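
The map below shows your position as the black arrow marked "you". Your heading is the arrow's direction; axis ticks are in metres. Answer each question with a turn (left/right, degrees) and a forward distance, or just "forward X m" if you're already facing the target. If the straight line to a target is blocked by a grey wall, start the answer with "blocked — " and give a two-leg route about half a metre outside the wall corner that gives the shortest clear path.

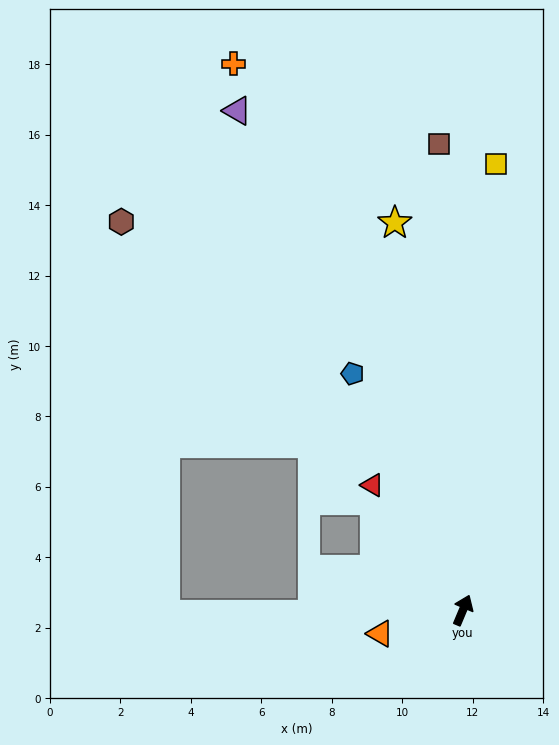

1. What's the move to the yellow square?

turn left 19°, forward 12.7 m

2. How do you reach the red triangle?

turn left 59°, forward 4.4 m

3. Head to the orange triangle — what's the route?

turn left 129°, forward 2.4 m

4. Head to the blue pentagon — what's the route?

turn left 48°, forward 7.4 m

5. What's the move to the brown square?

turn left 26°, forward 13.2 m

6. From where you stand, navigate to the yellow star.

turn left 33°, forward 11.2 m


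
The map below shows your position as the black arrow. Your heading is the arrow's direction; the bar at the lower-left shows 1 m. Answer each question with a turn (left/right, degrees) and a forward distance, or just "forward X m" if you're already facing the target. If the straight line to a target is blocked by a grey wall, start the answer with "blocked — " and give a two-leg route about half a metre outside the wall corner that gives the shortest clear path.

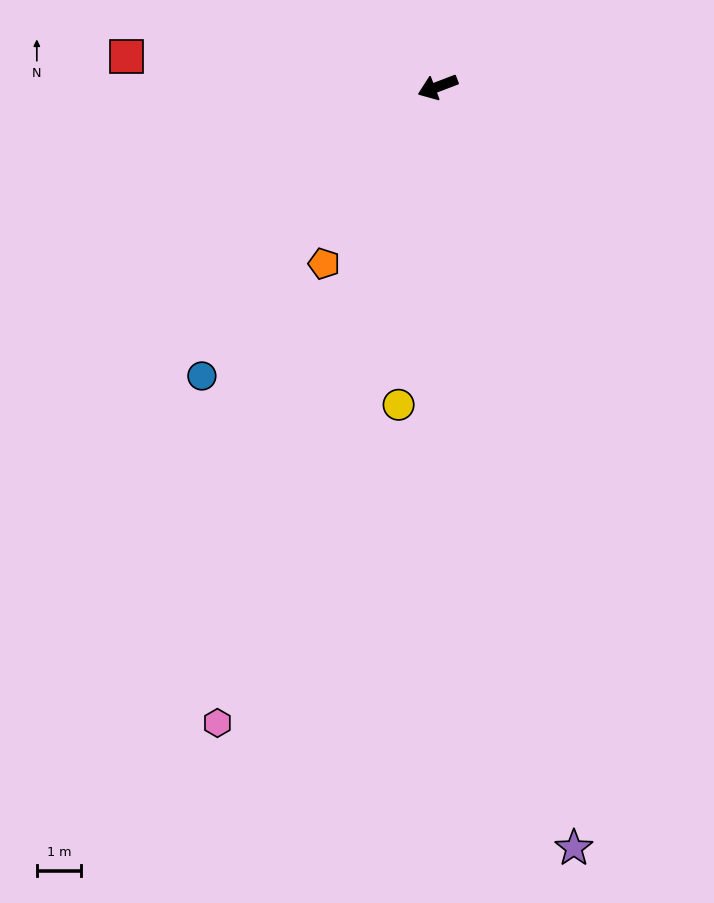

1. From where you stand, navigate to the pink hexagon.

turn left 50°, forward 15.2 m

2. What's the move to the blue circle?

turn left 30°, forward 8.4 m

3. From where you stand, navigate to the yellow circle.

turn left 62°, forward 7.2 m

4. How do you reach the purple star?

turn left 79°, forward 17.4 m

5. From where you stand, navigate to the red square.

turn right 26°, forward 7.0 m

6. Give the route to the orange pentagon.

turn left 36°, forward 4.7 m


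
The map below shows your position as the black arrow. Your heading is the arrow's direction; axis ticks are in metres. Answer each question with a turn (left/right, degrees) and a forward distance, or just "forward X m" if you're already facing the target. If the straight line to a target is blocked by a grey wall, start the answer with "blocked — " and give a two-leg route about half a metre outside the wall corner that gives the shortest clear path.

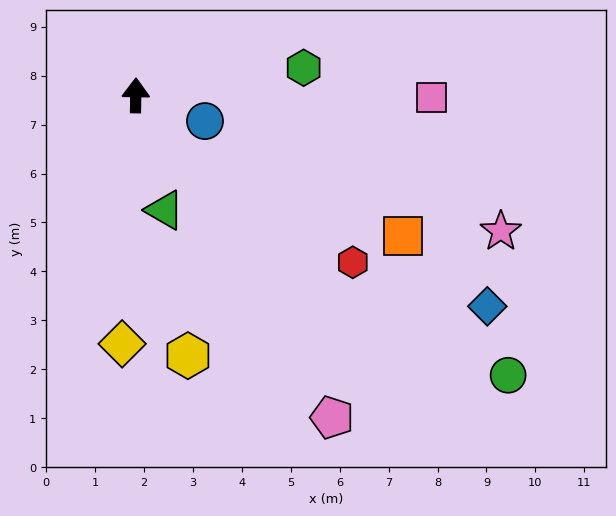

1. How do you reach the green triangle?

turn right 165°, forward 2.4 m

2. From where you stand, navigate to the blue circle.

turn right 109°, forward 1.5 m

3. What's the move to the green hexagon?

turn right 80°, forward 3.5 m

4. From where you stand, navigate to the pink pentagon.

turn right 148°, forward 7.7 m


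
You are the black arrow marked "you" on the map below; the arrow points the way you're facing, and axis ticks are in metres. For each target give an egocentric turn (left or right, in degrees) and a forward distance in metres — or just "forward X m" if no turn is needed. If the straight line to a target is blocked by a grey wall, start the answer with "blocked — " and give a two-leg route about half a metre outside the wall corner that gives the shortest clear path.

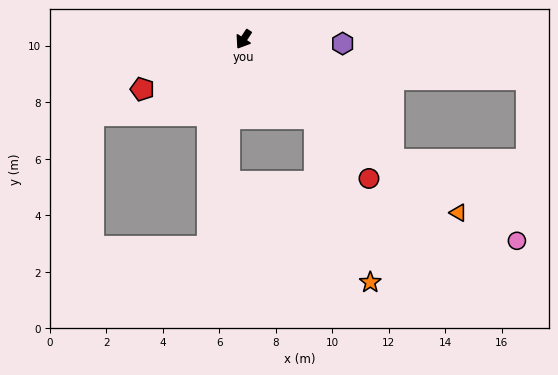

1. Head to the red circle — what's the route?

turn left 75°, forward 6.6 m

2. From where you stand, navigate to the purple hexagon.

turn left 121°, forward 3.5 m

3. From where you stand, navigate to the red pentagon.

turn right 31°, forward 4.0 m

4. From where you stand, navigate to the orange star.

blocked — turn left 76°, forward 3.8 m, then turn right 24°, forward 6.1 m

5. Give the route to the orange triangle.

turn left 84°, forward 9.8 m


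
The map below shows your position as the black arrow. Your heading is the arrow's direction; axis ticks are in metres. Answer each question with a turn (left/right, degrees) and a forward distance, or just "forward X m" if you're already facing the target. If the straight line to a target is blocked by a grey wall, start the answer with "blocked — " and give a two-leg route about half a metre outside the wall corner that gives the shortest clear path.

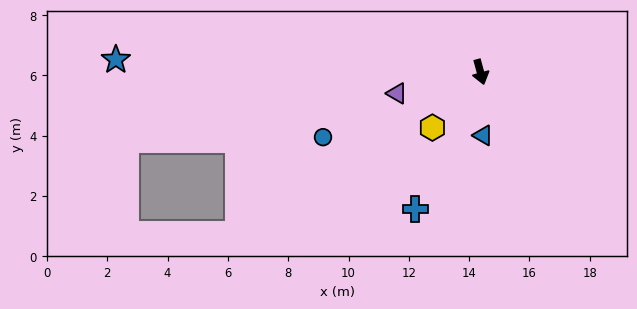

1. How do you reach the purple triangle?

turn right 91°, forward 2.9 m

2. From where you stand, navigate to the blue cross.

turn right 41°, forward 5.0 m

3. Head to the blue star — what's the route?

turn right 107°, forward 12.1 m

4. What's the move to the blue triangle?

turn right 13°, forward 2.1 m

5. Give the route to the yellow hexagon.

turn right 56°, forward 2.4 m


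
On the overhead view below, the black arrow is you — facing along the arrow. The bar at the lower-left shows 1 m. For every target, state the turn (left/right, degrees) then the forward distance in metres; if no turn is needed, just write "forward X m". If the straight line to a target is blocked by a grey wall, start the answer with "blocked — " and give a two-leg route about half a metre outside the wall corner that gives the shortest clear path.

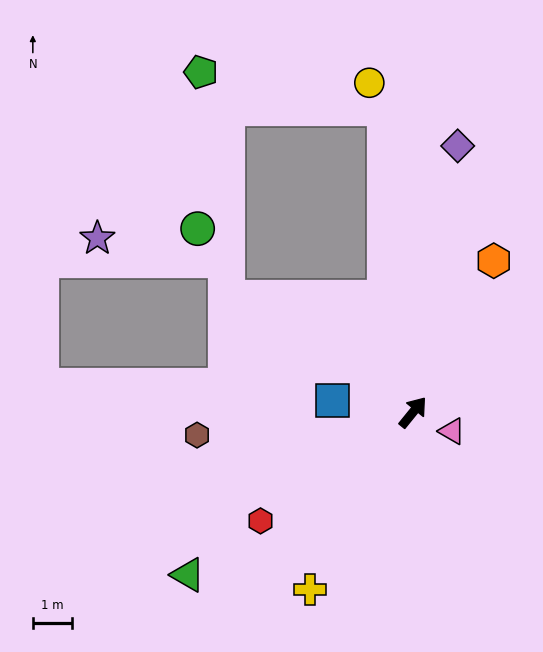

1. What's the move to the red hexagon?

turn left 165°, forward 4.8 m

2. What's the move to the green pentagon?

blocked — turn left 45°, forward 7.8 m, then turn left 73°, forward 4.8 m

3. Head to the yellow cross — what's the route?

turn right 171°, forward 5.2 m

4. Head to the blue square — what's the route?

turn left 121°, forward 2.1 m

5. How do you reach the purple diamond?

turn left 30°, forward 6.9 m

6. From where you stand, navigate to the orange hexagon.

turn left 11°, forward 4.4 m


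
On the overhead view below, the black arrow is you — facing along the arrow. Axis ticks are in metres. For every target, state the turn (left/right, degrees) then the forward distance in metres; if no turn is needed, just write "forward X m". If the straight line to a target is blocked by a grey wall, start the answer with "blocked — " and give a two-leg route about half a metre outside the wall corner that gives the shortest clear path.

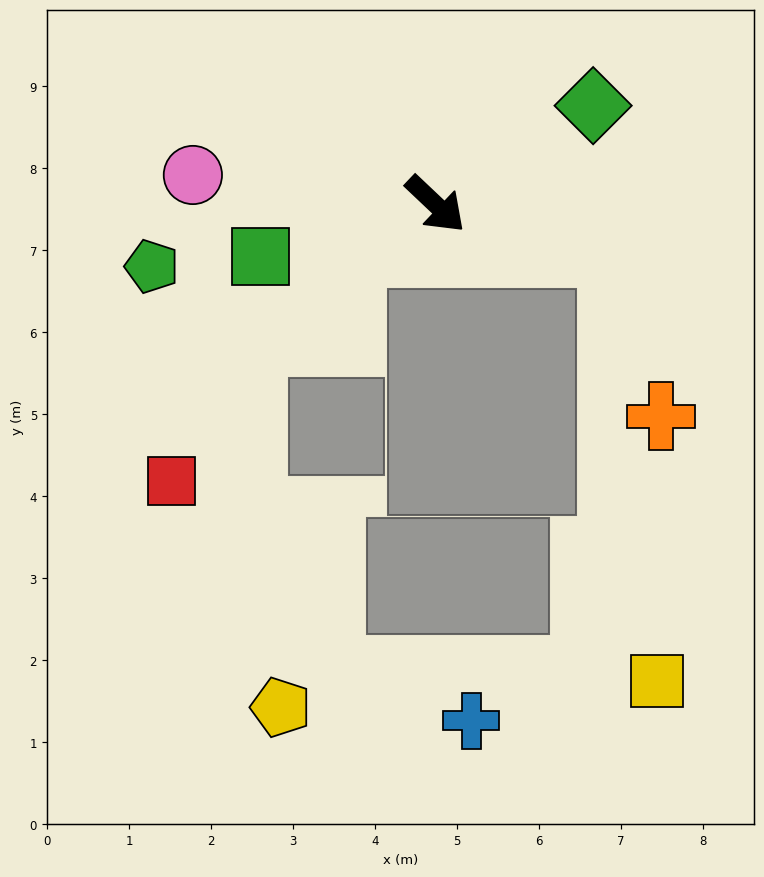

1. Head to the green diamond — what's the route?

turn left 75°, forward 2.3 m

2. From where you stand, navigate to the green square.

turn right 120°, forward 2.2 m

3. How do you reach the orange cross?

blocked — turn left 28°, forward 2.2 m, then turn right 58°, forward 2.1 m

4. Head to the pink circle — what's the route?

turn right 143°, forward 3.0 m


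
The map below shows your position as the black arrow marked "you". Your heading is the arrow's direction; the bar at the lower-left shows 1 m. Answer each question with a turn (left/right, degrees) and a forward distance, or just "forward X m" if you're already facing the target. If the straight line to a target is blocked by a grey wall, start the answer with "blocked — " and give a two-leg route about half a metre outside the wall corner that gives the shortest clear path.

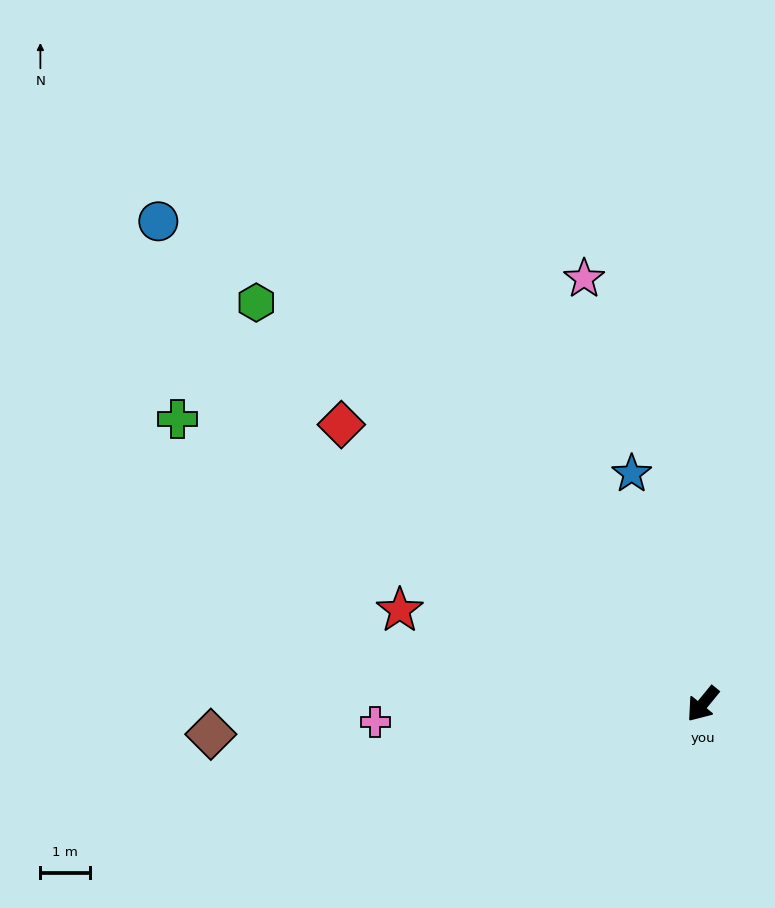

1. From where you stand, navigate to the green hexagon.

turn right 93°, forward 12.2 m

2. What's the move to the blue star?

turn right 124°, forward 4.9 m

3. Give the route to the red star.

turn right 68°, forward 6.4 m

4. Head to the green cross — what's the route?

turn right 79°, forward 12.1 m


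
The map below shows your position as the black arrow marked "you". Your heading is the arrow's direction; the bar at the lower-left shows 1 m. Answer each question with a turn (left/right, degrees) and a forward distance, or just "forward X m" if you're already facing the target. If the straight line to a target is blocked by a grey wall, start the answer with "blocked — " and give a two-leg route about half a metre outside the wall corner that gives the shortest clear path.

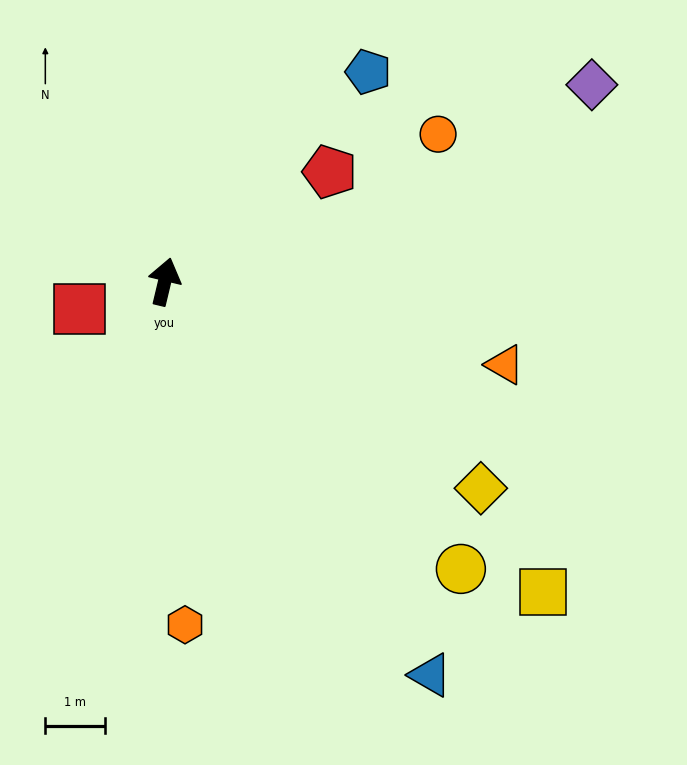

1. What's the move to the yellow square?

turn right 116°, forward 8.1 m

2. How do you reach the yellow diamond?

turn right 110°, forward 6.3 m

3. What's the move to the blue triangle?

turn right 133°, forward 7.9 m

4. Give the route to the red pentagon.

turn right 43°, forward 3.3 m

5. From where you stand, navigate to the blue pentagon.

turn right 31°, forward 4.9 m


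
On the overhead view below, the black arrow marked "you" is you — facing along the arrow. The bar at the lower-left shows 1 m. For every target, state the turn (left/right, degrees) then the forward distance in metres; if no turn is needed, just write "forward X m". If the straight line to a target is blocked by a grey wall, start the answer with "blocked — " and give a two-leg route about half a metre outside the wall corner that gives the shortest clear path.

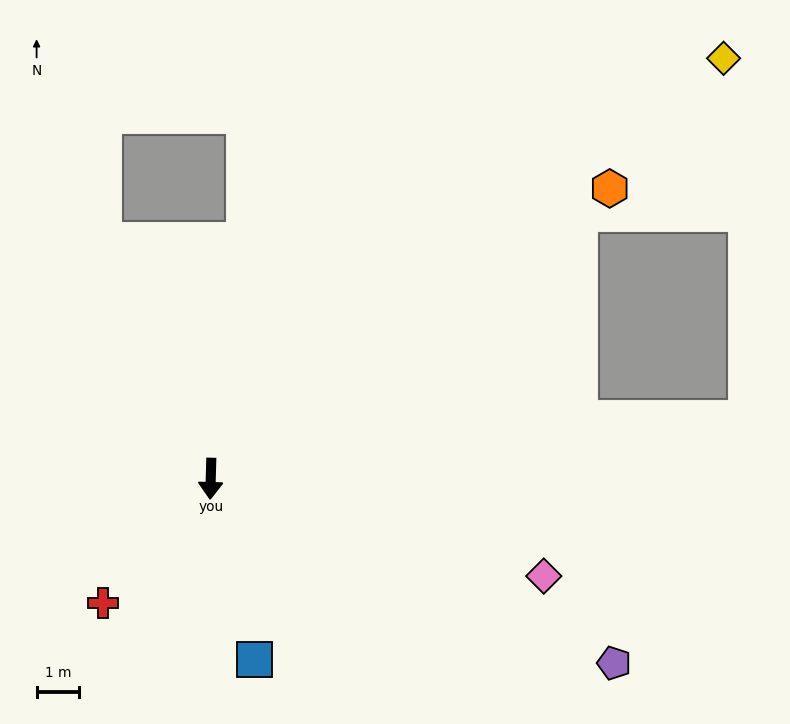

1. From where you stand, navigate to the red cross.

turn right 39°, forward 3.8 m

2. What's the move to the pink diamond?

turn left 75°, forward 8.1 m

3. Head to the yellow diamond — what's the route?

turn left 131°, forward 15.5 m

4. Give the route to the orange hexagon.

turn left 128°, forward 11.5 m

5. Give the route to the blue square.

turn left 15°, forward 4.4 m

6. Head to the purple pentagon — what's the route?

turn left 67°, forward 10.4 m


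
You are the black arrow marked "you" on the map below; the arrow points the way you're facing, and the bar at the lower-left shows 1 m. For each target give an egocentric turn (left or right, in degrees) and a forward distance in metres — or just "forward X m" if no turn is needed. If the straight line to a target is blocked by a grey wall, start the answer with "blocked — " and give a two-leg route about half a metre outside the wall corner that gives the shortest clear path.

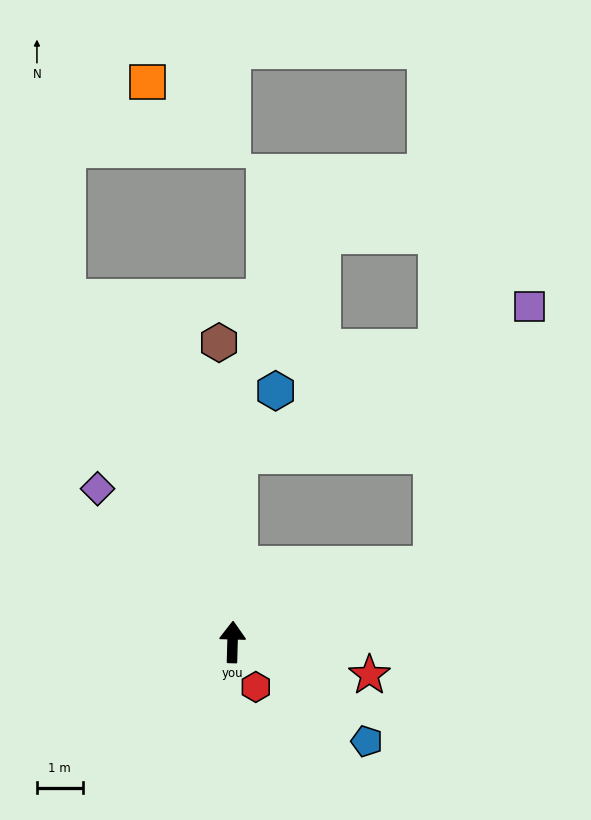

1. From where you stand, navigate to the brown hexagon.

turn left 4°, forward 6.5 m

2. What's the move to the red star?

turn right 102°, forward 3.1 m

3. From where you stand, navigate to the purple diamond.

turn left 43°, forward 4.5 m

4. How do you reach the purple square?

blocked — turn right 68°, forward 4.7 m, then turn left 49°, forward 6.1 m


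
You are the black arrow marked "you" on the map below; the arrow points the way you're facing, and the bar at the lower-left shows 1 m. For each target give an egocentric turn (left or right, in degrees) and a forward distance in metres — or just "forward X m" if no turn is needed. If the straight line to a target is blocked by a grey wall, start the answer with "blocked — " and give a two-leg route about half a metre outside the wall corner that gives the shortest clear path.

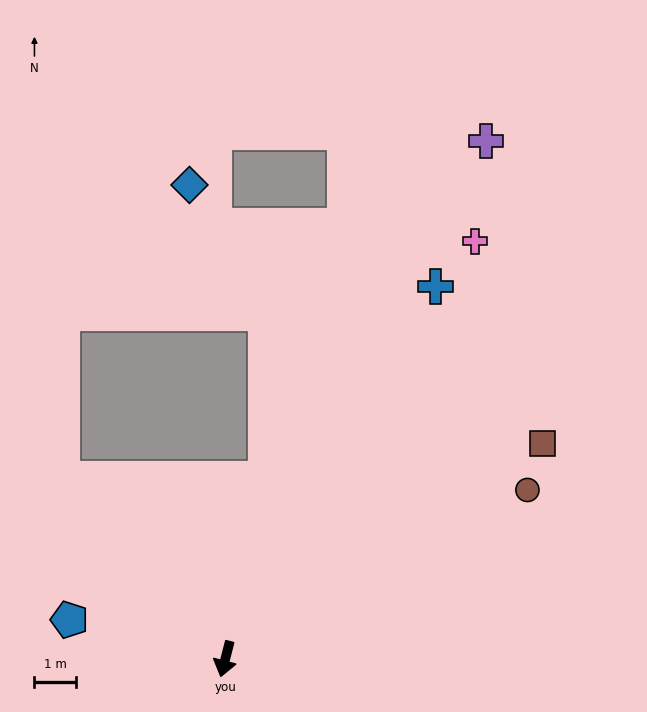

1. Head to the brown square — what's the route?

turn left 139°, forward 9.2 m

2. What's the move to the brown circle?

turn left 134°, forward 8.3 m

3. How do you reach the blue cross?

turn left 165°, forward 10.3 m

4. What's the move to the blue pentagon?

turn right 90°, forward 3.9 m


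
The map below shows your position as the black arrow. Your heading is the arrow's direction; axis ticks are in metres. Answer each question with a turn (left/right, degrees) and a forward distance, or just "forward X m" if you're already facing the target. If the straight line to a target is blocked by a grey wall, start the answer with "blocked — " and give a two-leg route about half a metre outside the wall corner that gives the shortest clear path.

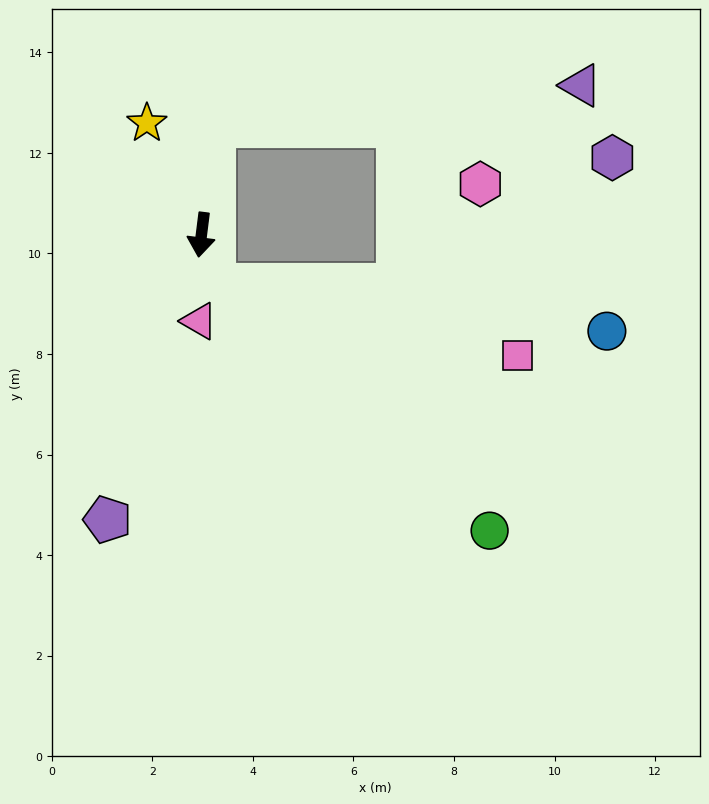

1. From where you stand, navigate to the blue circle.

blocked — turn left 22°, forward 1.0 m, then turn left 68°, forward 7.9 m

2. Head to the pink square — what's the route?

blocked — turn left 22°, forward 1.0 m, then turn left 62°, forward 6.2 m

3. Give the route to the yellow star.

turn right 147°, forward 2.5 m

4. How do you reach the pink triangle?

turn left 6°, forward 1.7 m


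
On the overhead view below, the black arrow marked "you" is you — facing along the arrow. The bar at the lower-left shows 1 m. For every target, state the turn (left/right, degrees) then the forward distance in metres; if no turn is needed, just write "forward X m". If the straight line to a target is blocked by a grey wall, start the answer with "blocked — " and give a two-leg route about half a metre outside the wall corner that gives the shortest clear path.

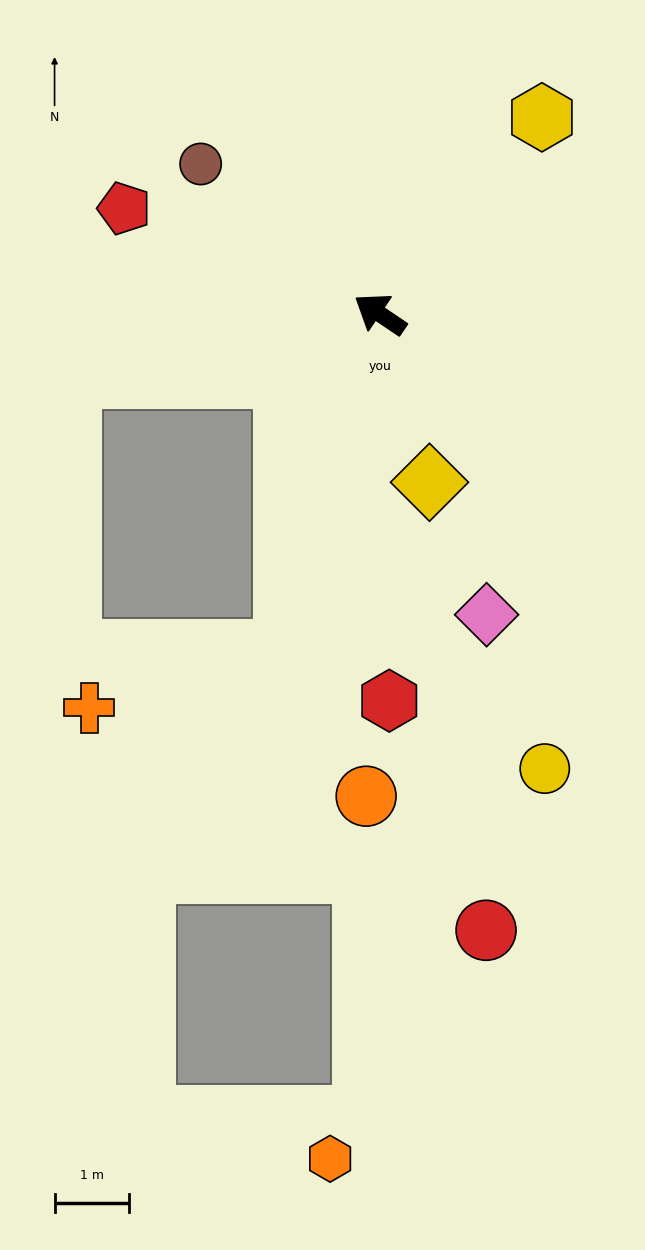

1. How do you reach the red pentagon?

turn left 12°, forward 3.7 m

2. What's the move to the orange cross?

blocked — turn left 108°, forward 4.7 m, then turn right 58°, forward 2.7 m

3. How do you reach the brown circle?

turn right 6°, forward 3.1 m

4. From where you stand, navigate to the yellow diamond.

turn left 140°, forward 2.4 m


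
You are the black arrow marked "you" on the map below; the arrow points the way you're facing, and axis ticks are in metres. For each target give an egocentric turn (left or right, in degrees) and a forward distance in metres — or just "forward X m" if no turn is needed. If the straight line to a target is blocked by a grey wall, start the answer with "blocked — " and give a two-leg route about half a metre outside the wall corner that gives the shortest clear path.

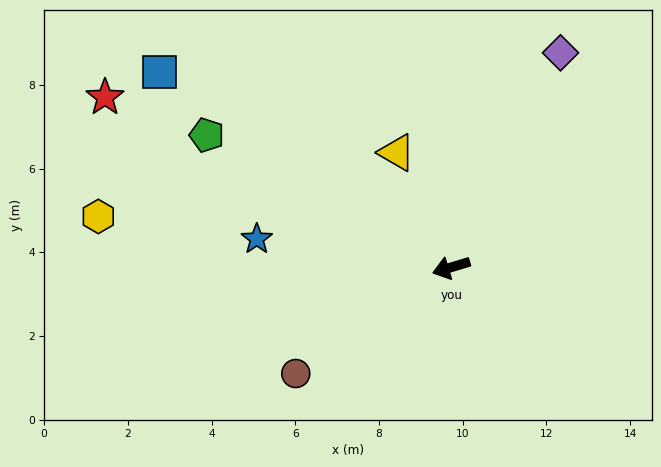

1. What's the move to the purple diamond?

turn right 134°, forward 5.8 m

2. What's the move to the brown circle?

turn left 17°, forward 4.5 m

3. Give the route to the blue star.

turn right 25°, forward 4.7 m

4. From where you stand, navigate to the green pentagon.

turn right 45°, forward 6.6 m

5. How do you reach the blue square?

turn right 51°, forward 8.4 m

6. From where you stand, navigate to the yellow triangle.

turn right 81°, forward 3.0 m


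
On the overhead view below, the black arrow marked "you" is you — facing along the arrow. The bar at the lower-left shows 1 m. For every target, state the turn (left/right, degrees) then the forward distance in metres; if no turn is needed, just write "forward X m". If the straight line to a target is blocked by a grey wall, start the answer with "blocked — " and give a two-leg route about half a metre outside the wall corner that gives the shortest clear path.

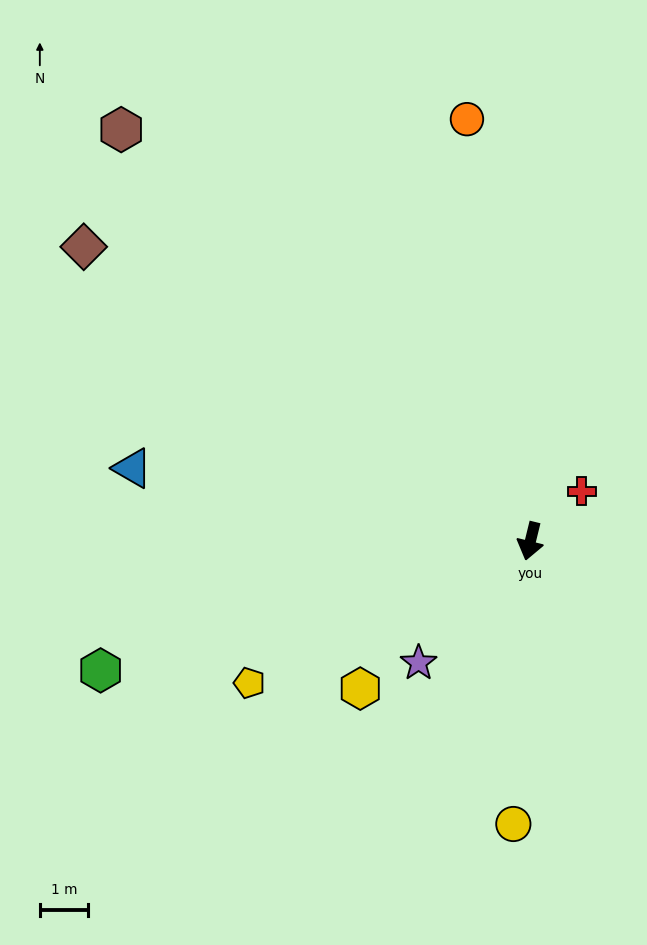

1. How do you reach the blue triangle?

turn right 87°, forward 8.4 m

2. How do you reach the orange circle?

turn right 158°, forward 8.9 m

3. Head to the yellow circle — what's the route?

turn left 10°, forward 5.9 m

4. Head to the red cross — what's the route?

turn left 148°, forward 1.5 m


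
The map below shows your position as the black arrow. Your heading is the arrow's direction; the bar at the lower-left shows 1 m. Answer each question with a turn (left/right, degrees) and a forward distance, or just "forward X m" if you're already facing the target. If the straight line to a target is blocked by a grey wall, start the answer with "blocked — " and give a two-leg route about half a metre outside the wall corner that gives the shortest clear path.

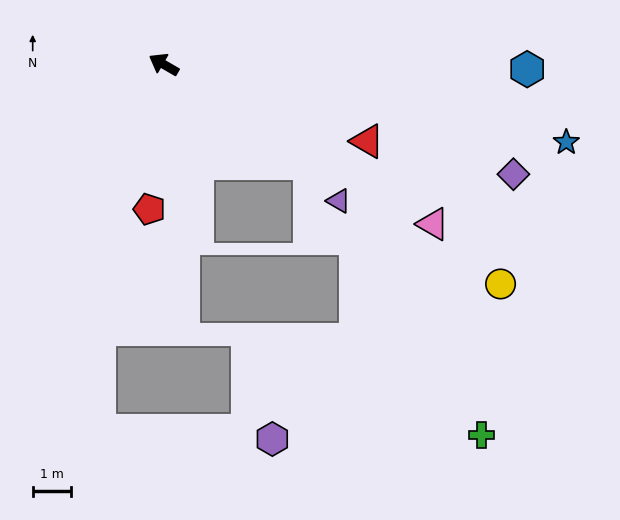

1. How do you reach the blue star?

turn right 161°, forward 10.8 m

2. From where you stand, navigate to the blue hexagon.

turn right 151°, forward 9.6 m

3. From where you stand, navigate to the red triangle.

turn right 171°, forward 5.7 m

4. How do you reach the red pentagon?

turn left 114°, forward 3.8 m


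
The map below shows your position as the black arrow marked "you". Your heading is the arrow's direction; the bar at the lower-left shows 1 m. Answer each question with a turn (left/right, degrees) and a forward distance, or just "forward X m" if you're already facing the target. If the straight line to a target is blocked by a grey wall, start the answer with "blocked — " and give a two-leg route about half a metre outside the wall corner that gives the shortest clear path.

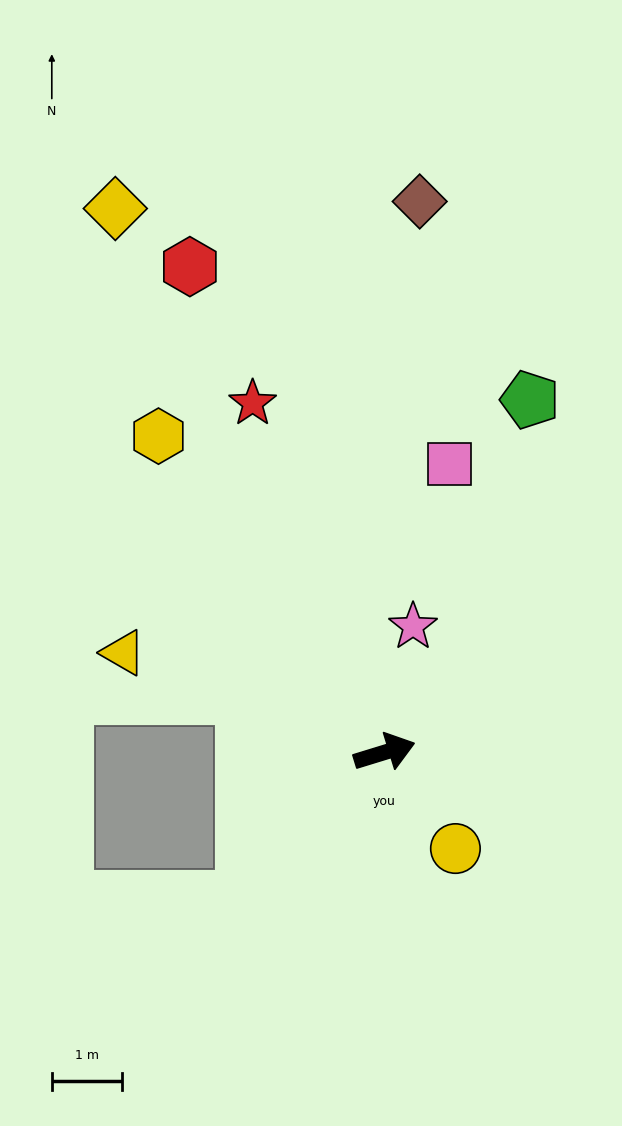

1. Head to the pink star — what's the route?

turn left 60°, forward 1.9 m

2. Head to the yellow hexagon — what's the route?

turn left 108°, forward 5.6 m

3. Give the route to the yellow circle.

turn right 71°, forward 1.7 m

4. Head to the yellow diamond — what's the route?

turn left 99°, forward 8.7 m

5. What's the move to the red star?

turn left 94°, forward 5.4 m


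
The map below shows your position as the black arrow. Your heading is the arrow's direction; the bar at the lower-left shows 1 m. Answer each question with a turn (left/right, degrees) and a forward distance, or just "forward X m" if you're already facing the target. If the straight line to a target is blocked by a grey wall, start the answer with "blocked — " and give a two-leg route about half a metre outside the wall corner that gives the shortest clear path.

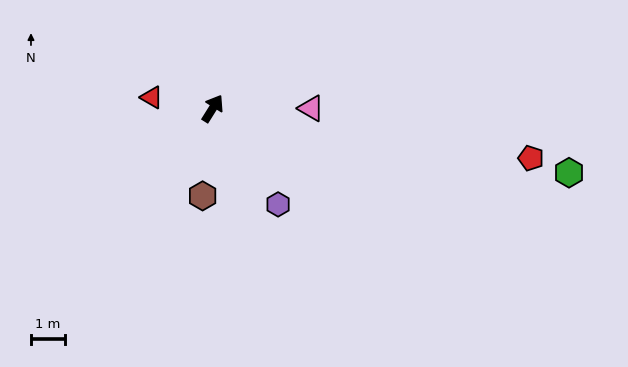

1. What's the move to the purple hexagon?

turn right 114°, forward 3.4 m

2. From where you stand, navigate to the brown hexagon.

turn right 155°, forward 2.6 m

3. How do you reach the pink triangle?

turn right 58°, forward 2.9 m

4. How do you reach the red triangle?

turn left 112°, forward 1.8 m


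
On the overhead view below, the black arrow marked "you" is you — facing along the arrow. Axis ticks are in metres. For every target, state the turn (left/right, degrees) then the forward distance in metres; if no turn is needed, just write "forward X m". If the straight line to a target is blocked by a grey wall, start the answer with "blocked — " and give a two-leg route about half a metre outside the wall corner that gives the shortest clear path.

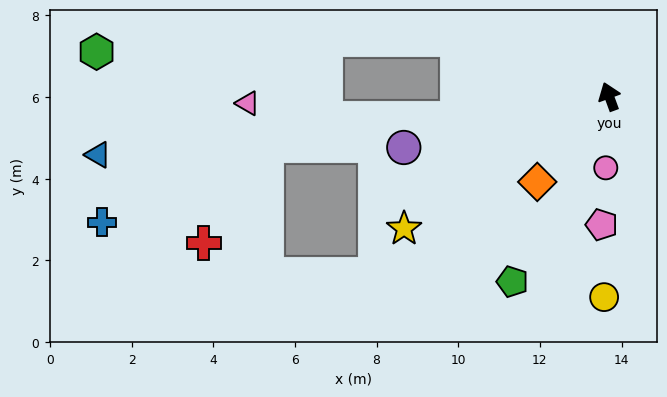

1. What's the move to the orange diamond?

turn left 120°, forward 2.7 m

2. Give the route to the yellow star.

turn left 103°, forward 6.0 m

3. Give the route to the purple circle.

turn left 84°, forward 5.2 m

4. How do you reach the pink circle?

turn left 157°, forward 1.7 m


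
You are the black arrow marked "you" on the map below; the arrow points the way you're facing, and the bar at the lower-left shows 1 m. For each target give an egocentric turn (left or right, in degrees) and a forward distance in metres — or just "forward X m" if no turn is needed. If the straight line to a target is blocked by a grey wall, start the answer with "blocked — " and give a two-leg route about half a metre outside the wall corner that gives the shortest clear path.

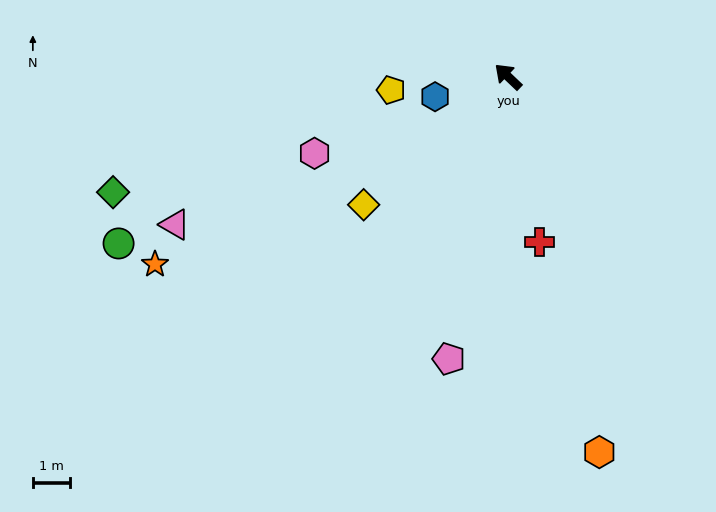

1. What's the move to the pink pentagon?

turn left 122°, forward 7.7 m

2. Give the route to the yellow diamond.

turn left 85°, forward 5.1 m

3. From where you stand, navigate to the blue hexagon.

turn left 59°, forward 2.0 m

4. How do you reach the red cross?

turn left 144°, forward 4.5 m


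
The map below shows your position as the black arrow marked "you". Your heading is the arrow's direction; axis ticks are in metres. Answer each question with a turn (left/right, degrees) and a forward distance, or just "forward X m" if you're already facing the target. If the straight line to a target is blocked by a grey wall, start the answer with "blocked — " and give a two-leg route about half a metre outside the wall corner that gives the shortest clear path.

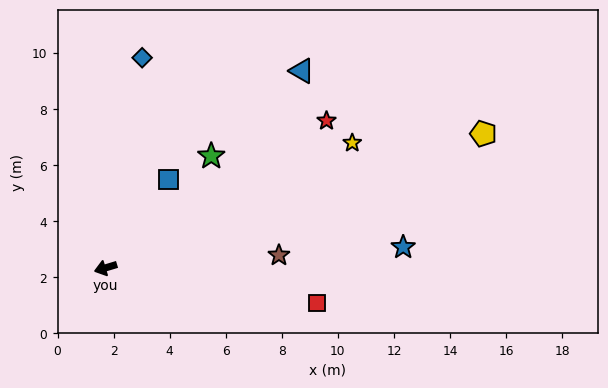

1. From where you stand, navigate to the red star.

turn right 163°, forward 9.5 m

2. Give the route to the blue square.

turn right 142°, forward 3.9 m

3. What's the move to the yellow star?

turn right 170°, forward 9.9 m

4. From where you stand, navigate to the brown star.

turn left 167°, forward 6.2 m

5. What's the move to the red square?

turn left 154°, forward 7.7 m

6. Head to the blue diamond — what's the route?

turn right 117°, forward 7.6 m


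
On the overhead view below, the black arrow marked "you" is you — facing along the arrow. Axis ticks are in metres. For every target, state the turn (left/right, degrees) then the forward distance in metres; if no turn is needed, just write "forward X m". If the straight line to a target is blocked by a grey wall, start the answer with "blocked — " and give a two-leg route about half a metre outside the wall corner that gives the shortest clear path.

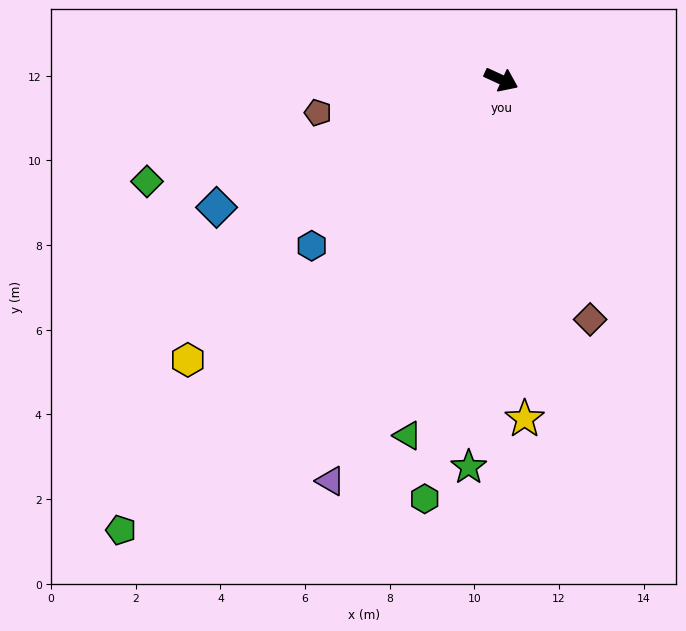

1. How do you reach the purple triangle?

turn right 88°, forward 10.3 m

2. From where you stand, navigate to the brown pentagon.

turn right 145°, forward 4.4 m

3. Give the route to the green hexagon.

turn right 76°, forward 10.1 m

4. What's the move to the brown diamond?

turn right 45°, forward 6.0 m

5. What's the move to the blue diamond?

turn right 131°, forward 7.4 m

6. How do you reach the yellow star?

turn right 61°, forward 8.0 m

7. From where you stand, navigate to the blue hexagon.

turn right 114°, forward 6.0 m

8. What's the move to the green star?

turn right 70°, forward 9.2 m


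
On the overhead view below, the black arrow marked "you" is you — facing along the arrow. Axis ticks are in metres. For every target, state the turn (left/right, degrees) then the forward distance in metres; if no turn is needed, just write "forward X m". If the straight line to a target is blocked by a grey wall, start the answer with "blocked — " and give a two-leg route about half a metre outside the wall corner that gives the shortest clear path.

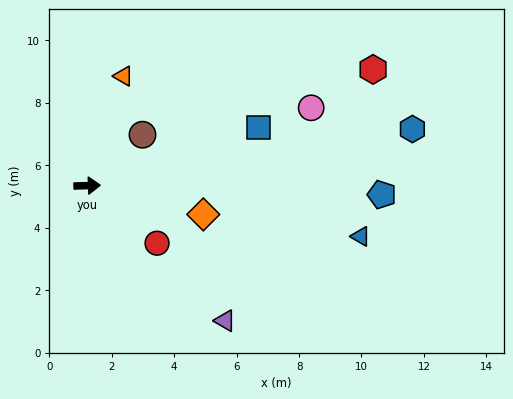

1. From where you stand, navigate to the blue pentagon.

turn right 4°, forward 9.4 m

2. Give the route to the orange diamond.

turn right 16°, forward 3.8 m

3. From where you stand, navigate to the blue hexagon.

turn left 8°, forward 10.6 m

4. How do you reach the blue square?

turn left 17°, forward 5.8 m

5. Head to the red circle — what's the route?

turn right 41°, forward 2.9 m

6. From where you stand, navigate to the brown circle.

turn left 41°, forward 2.4 m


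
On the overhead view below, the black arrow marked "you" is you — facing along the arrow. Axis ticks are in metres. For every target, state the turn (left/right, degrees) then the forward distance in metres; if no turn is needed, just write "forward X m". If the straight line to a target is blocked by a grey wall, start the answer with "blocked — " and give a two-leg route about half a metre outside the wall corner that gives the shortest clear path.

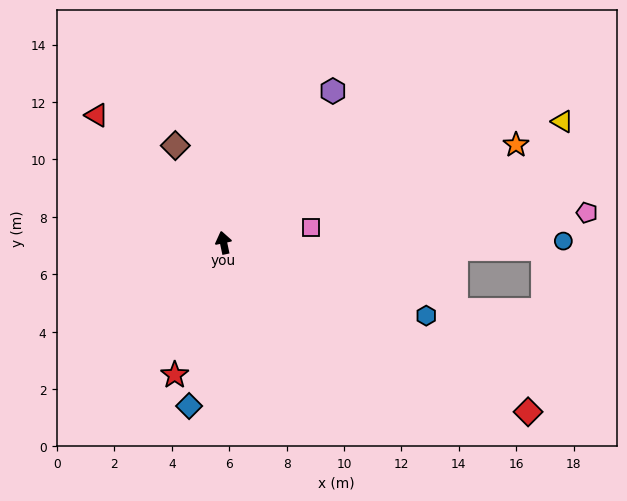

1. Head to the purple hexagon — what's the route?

turn right 48°, forward 6.5 m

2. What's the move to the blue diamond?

turn left 156°, forward 5.8 m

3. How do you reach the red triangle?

turn left 33°, forward 6.3 m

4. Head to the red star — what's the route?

turn left 148°, forward 4.9 m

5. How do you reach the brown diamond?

turn left 14°, forward 3.8 m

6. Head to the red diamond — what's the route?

turn right 131°, forward 12.1 m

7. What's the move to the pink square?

turn right 92°, forward 3.1 m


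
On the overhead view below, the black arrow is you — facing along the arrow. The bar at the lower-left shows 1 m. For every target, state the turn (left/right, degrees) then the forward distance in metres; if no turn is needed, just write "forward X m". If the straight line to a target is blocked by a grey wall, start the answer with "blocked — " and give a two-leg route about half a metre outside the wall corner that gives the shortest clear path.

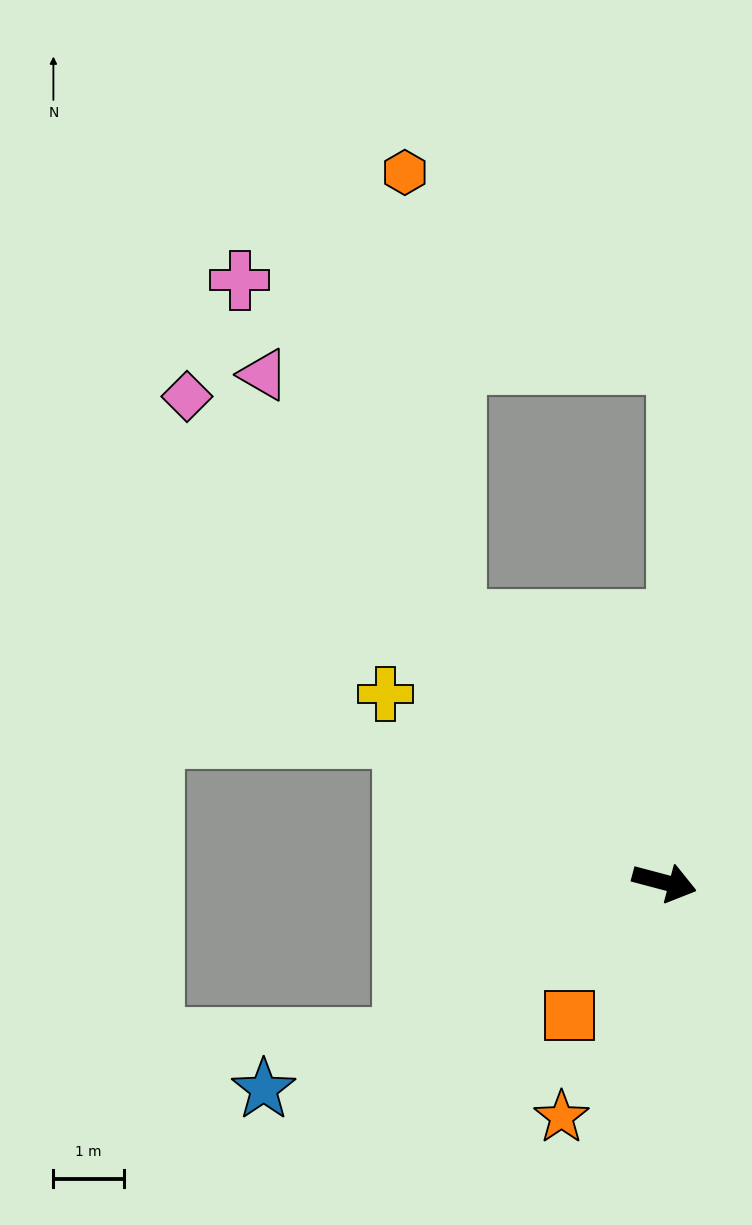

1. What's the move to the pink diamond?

turn left 149°, forward 9.6 m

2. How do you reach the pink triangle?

turn left 143°, forward 9.1 m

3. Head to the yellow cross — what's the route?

turn left 161°, forward 4.8 m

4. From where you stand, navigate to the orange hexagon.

blocked — turn left 143°, forward 4.7 m, then turn right 32°, forward 6.4 m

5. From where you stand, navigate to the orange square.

turn right 111°, forward 2.3 m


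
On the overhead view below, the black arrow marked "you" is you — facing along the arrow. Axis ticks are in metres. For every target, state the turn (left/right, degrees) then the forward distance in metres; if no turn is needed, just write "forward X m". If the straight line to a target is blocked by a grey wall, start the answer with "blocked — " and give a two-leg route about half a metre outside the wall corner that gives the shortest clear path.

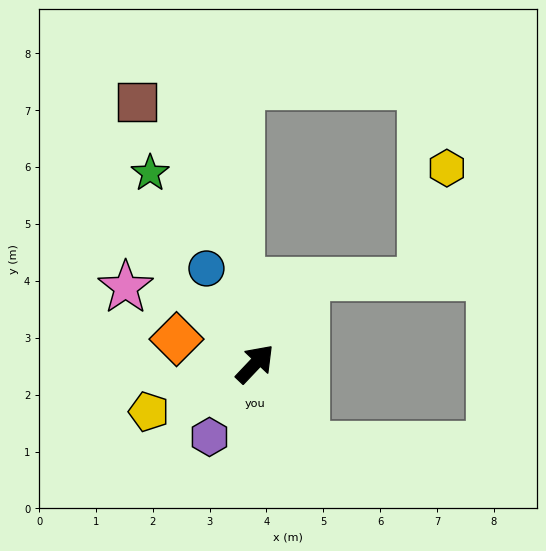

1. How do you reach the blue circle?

turn left 70°, forward 1.9 m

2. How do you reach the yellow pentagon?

turn left 158°, forward 2.1 m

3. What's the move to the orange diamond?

turn left 116°, forward 1.4 m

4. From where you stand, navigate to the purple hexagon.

turn right 168°, forward 1.5 m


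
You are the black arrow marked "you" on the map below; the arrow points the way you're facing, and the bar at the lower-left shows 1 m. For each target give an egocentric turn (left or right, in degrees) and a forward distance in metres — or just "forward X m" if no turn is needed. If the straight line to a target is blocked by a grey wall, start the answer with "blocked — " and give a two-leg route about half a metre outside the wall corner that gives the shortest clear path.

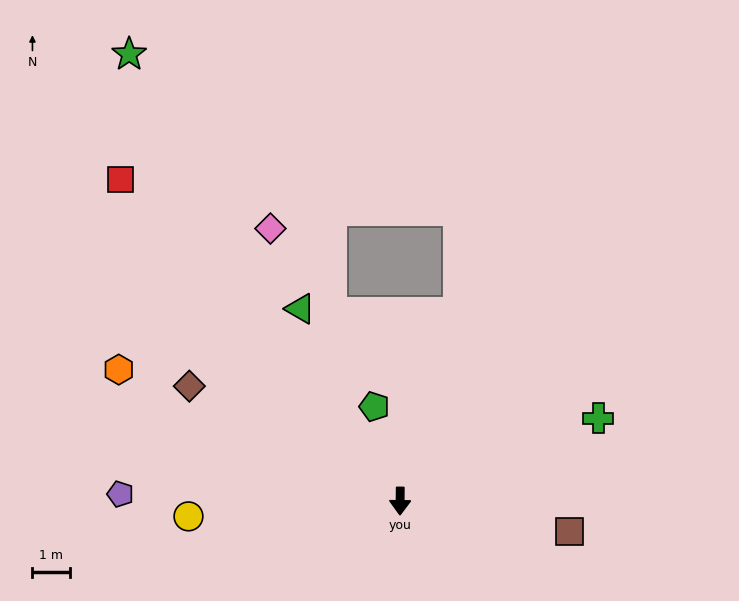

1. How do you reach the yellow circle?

turn right 85°, forward 5.7 m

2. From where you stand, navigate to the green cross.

turn left 113°, forward 5.7 m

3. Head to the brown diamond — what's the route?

turn right 118°, forward 6.4 m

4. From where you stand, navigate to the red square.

turn right 138°, forward 11.4 m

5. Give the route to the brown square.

turn left 81°, forward 4.6 m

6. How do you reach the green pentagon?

turn right 164°, forward 2.6 m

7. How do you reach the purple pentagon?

turn right 91°, forward 7.5 m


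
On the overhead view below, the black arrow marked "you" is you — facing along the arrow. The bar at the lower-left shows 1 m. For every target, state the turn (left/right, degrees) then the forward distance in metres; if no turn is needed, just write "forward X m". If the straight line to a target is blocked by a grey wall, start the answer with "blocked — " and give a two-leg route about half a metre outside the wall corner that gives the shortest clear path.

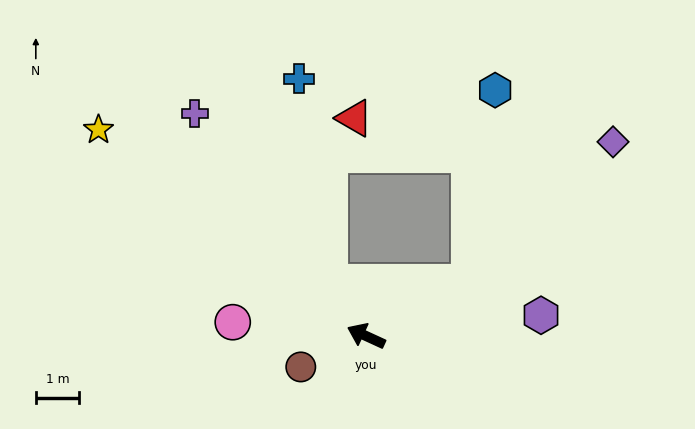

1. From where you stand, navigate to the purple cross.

turn right 28°, forward 6.5 m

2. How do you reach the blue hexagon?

blocked — turn right 128°, forward 2.7 m, then turn left 55°, forward 4.5 m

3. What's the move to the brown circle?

turn left 50°, forward 1.7 m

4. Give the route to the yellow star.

turn right 13°, forward 7.8 m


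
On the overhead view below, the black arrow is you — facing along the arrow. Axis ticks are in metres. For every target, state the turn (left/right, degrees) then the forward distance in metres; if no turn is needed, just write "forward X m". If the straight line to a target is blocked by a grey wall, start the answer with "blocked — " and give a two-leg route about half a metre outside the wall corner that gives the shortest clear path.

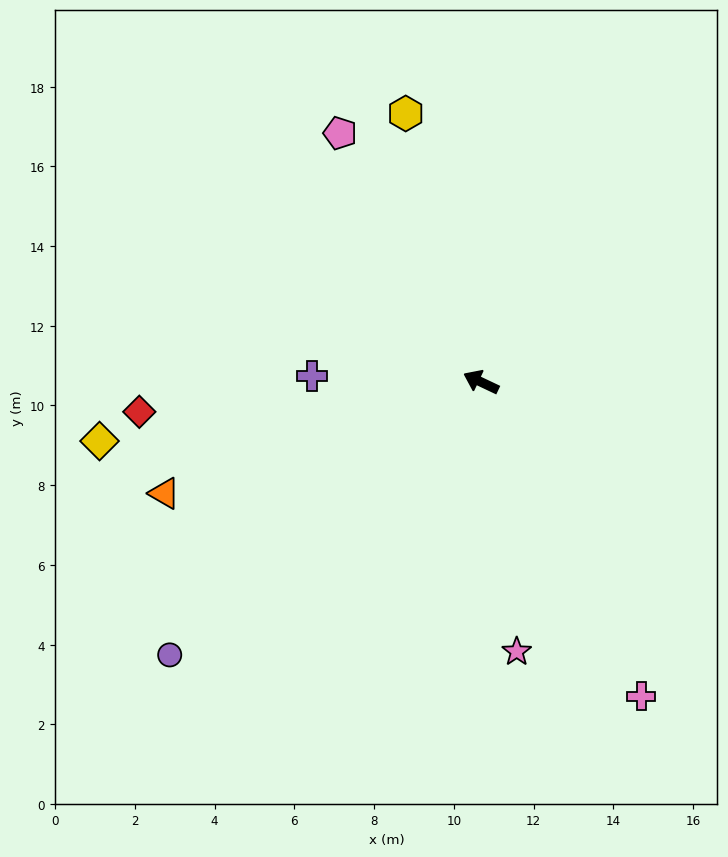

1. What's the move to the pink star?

turn left 123°, forward 6.8 m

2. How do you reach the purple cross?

turn left 23°, forward 4.2 m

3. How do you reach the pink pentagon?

turn right 35°, forward 7.2 m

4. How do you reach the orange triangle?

turn left 45°, forward 8.4 m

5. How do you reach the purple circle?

turn left 67°, forward 10.4 m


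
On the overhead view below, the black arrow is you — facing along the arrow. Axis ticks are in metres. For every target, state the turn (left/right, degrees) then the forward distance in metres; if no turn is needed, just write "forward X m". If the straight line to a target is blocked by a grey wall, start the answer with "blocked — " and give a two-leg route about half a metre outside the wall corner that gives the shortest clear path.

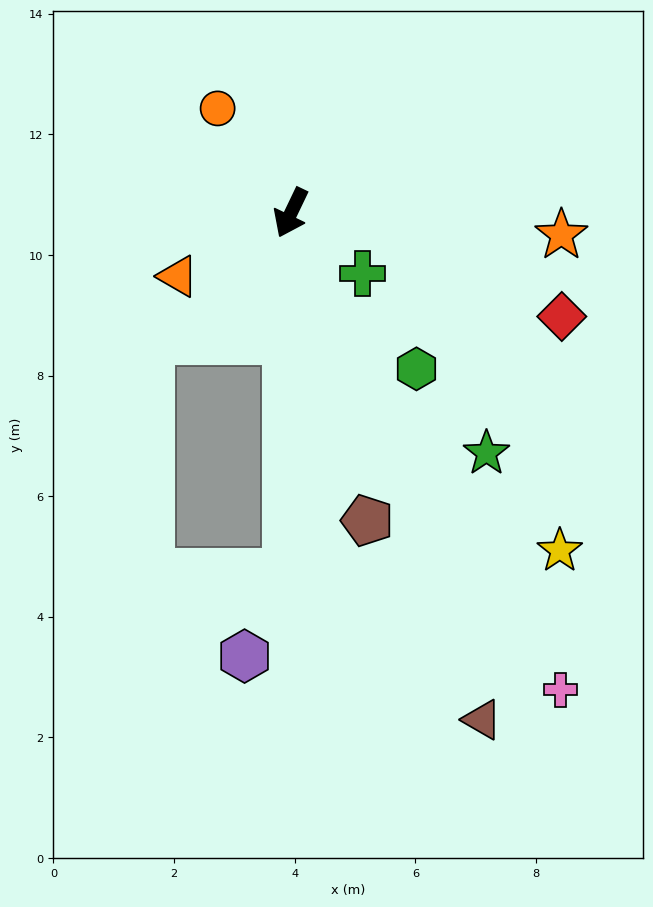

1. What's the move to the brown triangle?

turn left 46°, forward 9.0 m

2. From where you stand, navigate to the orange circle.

turn right 119°, forward 2.1 m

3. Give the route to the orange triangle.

turn right 35°, forward 2.1 m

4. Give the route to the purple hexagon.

blocked — turn left 25°, forward 6.0 m, then turn right 27°, forward 1.5 m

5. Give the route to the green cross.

turn left 75°, forward 1.6 m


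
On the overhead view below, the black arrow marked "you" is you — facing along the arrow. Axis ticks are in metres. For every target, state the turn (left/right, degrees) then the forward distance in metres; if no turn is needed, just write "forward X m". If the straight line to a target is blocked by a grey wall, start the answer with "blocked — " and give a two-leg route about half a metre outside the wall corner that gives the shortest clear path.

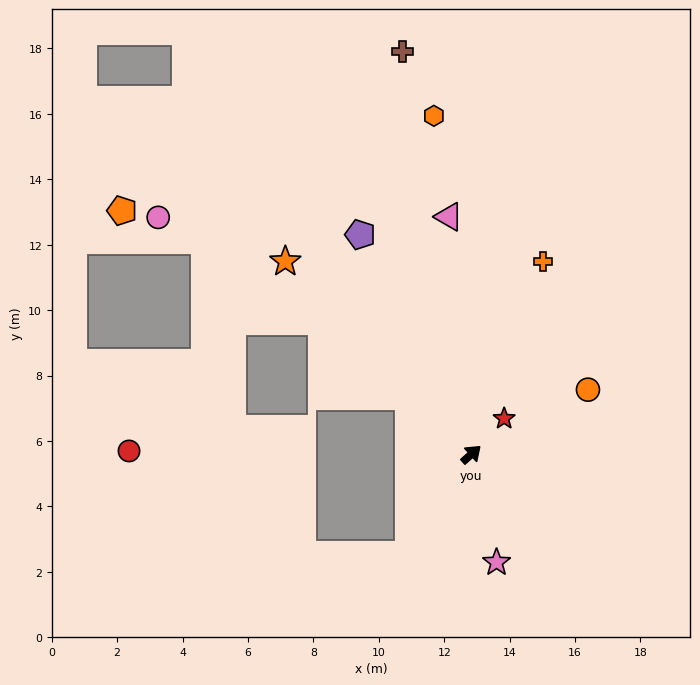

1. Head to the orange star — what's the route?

turn left 92°, forward 8.2 m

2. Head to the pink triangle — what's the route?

turn left 53°, forward 7.3 m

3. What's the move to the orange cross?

turn left 28°, forward 6.3 m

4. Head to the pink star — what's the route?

turn right 119°, forward 3.4 m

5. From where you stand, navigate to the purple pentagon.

turn left 75°, forward 7.5 m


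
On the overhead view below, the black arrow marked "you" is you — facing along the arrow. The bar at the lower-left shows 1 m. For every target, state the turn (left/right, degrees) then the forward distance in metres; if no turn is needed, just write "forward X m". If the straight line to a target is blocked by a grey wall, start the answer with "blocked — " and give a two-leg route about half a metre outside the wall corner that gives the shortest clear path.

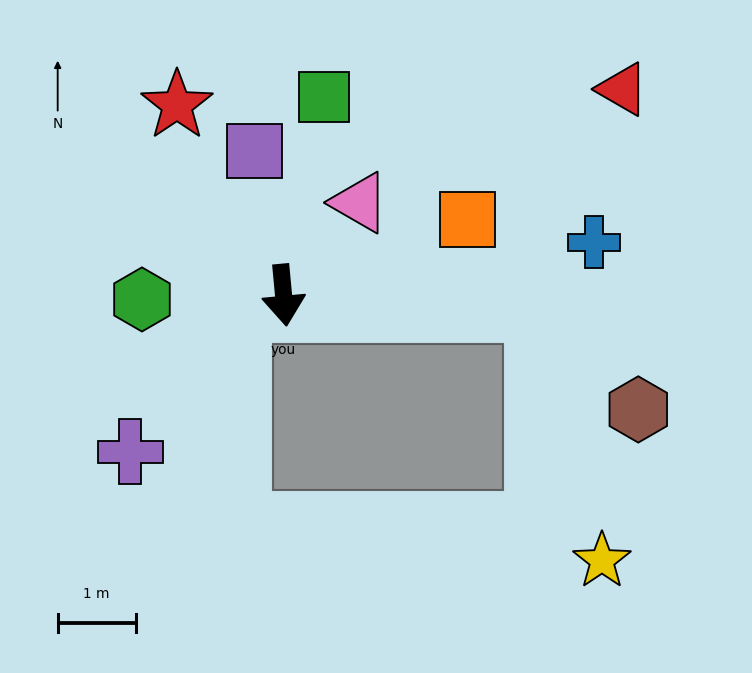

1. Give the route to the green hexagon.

turn right 94°, forward 1.8 m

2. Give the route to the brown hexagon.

blocked — turn left 82°, forward 3.3 m, then turn right 42°, forward 1.8 m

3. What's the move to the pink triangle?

turn left 135°, forward 1.5 m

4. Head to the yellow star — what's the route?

blocked — turn left 82°, forward 3.3 m, then turn right 73°, forward 3.3 m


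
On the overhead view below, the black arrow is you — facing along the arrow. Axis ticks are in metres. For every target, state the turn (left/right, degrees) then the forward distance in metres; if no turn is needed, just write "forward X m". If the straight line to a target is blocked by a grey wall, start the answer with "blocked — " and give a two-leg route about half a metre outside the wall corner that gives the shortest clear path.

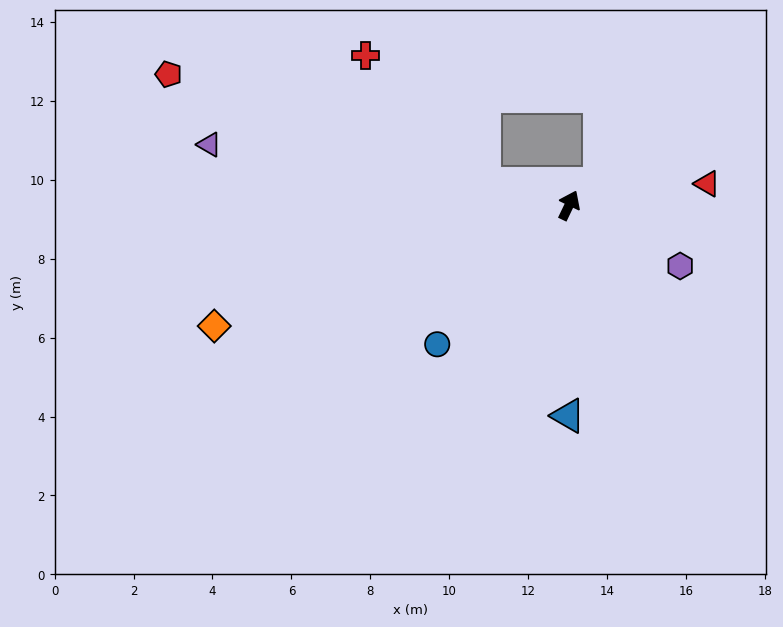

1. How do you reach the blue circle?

turn left 162°, forward 4.9 m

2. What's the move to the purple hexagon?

turn right 93°, forward 3.2 m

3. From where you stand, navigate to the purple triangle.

turn left 106°, forward 9.2 m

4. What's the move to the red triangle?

turn right 56°, forward 3.5 m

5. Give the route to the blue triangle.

turn right 155°, forward 5.3 m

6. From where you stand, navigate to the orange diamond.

turn left 134°, forward 9.5 m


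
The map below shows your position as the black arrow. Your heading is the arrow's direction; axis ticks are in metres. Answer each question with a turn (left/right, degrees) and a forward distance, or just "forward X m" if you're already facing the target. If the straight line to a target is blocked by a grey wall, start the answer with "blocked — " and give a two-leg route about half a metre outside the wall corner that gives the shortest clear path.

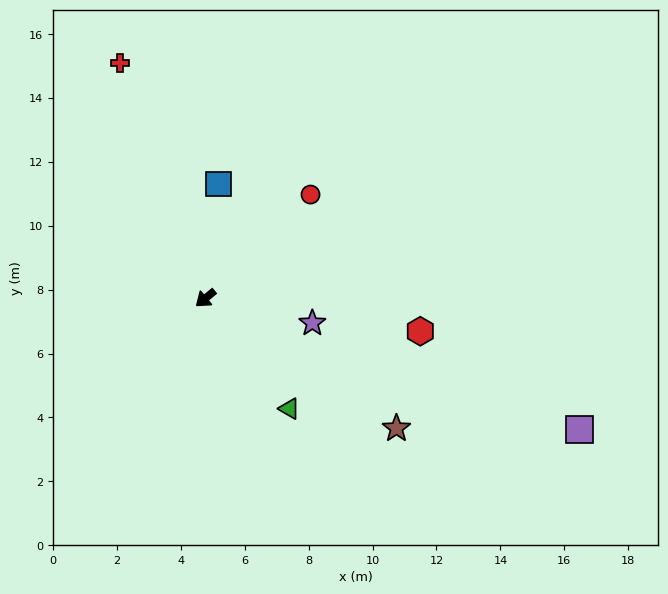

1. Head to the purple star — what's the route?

turn left 127°, forward 3.4 m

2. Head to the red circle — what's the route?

turn right 175°, forward 4.6 m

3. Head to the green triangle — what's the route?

turn left 88°, forward 4.3 m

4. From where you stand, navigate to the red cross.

turn right 109°, forward 7.8 m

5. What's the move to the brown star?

turn left 106°, forward 7.2 m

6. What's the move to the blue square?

turn right 136°, forward 3.6 m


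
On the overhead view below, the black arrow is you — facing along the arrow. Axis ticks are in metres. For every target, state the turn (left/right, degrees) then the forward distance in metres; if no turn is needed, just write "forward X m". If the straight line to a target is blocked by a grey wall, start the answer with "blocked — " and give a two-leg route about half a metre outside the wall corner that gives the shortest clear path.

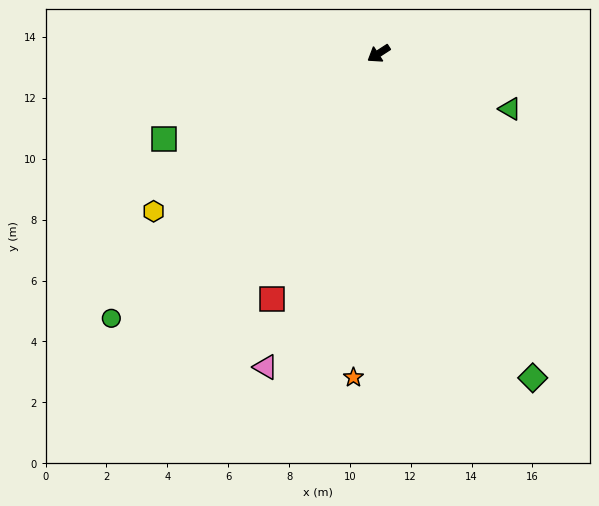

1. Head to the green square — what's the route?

turn right 11°, forward 7.6 m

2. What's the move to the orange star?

turn left 53°, forward 10.7 m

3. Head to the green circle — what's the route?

turn left 12°, forward 12.4 m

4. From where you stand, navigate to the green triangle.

turn left 124°, forward 4.7 m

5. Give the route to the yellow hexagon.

turn left 2°, forward 9.0 m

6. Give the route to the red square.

turn left 34°, forward 8.8 m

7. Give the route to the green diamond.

turn left 82°, forward 11.8 m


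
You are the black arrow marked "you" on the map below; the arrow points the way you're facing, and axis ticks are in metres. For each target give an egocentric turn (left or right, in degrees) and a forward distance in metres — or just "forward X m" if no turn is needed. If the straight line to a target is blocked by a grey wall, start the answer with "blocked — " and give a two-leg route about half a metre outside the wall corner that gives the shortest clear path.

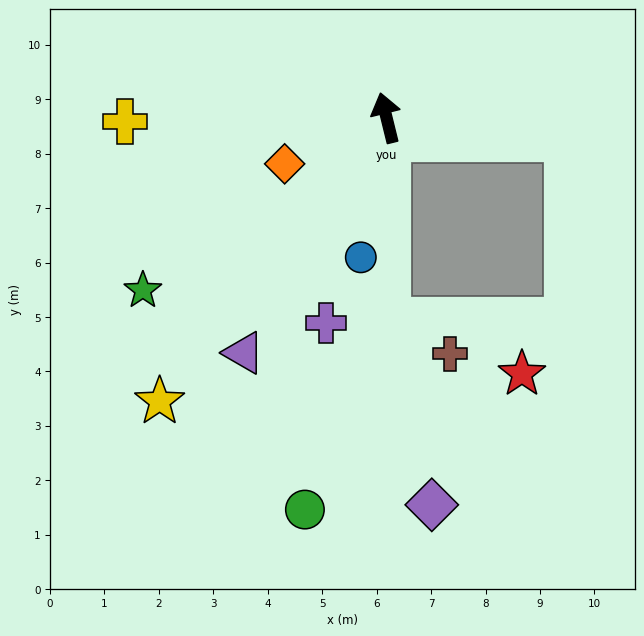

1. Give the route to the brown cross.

blocked — turn left 167°, forward 3.7 m, then turn left 61°, forward 1.3 m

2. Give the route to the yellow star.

turn left 128°, forward 6.7 m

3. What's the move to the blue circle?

turn left 156°, forward 2.6 m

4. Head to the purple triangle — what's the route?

turn left 135°, forward 5.0 m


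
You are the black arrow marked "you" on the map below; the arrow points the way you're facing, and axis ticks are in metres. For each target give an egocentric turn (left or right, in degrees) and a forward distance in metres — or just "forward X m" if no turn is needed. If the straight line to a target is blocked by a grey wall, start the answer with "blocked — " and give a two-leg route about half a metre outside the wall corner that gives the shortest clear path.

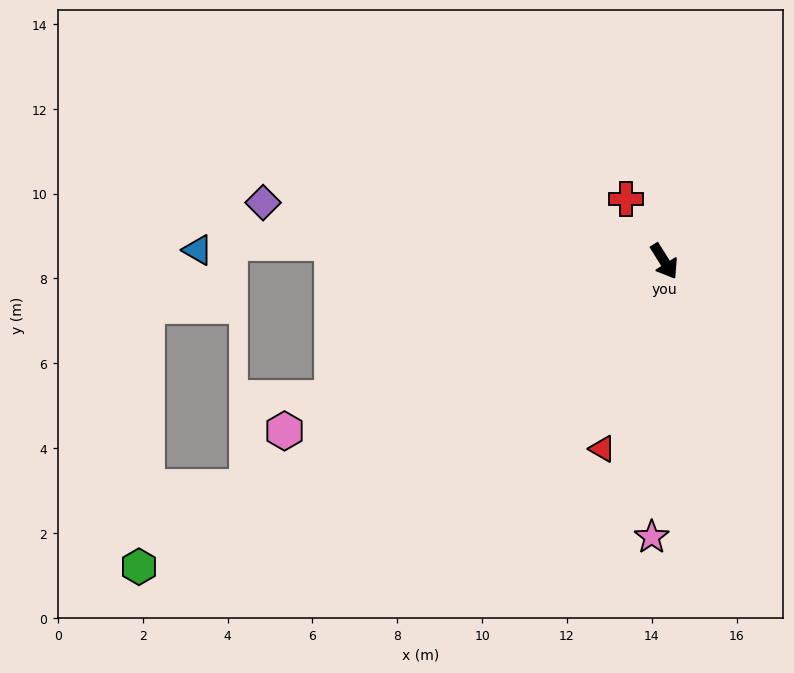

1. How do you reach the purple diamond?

turn right 130°, forward 9.6 m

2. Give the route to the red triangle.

turn right 50°, forward 4.7 m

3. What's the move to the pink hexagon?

turn right 98°, forward 9.8 m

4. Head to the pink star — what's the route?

turn right 35°, forward 6.5 m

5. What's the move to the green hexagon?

turn right 92°, forward 14.3 m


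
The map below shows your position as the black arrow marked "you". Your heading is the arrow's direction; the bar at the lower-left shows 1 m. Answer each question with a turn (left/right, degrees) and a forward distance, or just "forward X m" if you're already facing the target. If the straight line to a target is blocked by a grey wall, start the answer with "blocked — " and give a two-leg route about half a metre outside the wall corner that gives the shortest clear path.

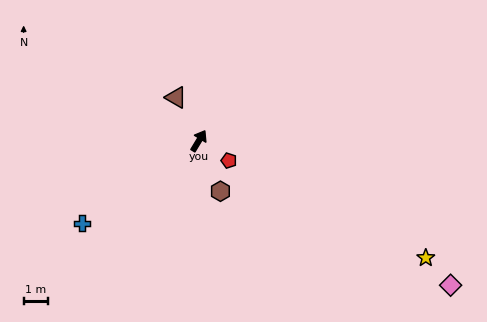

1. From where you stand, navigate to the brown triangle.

turn left 59°, forward 2.0 m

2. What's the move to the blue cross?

turn left 156°, forward 5.8 m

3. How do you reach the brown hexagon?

turn right 126°, forward 2.2 m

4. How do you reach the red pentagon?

turn right 92°, forward 1.5 m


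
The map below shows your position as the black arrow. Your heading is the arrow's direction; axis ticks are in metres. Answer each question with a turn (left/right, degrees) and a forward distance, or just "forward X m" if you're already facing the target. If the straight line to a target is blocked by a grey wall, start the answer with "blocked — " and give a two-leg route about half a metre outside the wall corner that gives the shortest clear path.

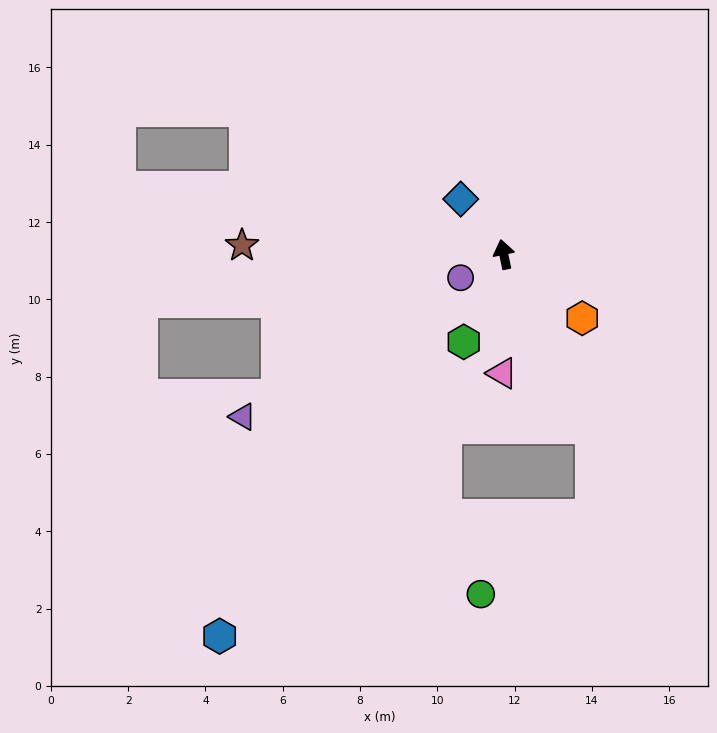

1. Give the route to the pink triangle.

turn left 168°, forward 3.1 m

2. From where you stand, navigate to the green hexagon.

turn left 144°, forward 2.5 m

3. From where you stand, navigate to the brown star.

turn left 77°, forward 6.8 m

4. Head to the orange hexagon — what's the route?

turn right 141°, forward 2.6 m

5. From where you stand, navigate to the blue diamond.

turn left 26°, forward 1.8 m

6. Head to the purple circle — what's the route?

turn left 107°, forward 1.3 m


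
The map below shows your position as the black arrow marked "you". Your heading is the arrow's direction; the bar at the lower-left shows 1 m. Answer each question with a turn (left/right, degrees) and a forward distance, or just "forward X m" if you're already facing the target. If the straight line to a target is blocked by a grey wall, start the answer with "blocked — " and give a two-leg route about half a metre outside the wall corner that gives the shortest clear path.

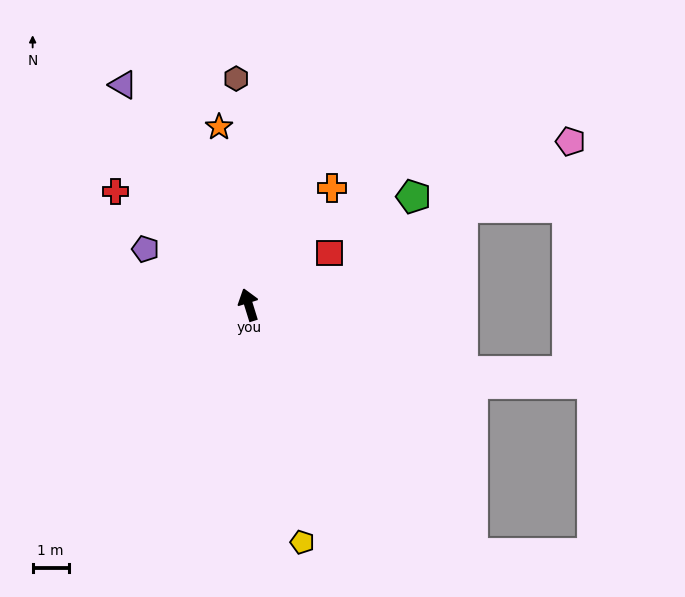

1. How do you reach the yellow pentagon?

turn left 175°, forward 6.7 m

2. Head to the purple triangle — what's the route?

turn left 12°, forward 7.0 m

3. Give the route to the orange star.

turn right 8°, forward 5.0 m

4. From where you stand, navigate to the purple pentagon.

turn left 44°, forward 3.2 m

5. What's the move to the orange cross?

turn right 53°, forward 4.0 m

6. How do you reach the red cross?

turn left 32°, forward 4.8 m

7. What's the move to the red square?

turn right 75°, forward 2.7 m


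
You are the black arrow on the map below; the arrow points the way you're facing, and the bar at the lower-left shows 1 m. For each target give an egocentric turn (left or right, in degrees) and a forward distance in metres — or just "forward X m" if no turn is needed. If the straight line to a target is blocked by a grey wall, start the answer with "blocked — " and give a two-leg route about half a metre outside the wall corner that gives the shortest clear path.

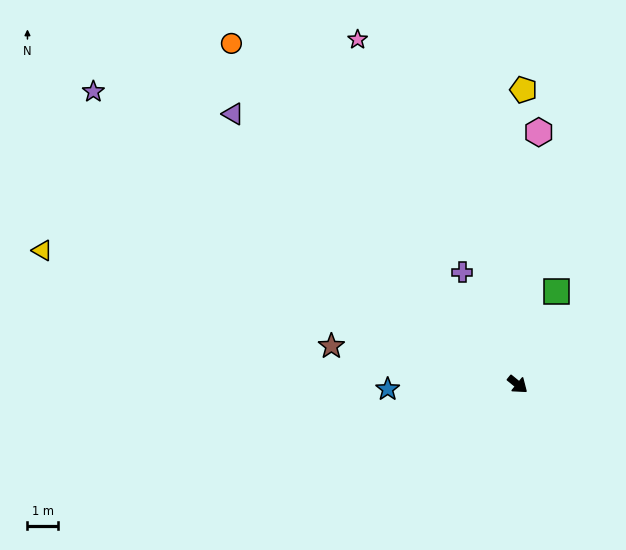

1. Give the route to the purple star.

turn right 175°, forward 16.9 m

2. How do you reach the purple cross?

turn left 155°, forward 4.1 m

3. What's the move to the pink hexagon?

turn left 124°, forward 8.3 m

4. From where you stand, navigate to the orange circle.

turn left 169°, forward 14.6 m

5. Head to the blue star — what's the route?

turn right 139°, forward 4.3 m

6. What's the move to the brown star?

turn right 152°, forward 6.3 m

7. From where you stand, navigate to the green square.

turn left 106°, forward 3.3 m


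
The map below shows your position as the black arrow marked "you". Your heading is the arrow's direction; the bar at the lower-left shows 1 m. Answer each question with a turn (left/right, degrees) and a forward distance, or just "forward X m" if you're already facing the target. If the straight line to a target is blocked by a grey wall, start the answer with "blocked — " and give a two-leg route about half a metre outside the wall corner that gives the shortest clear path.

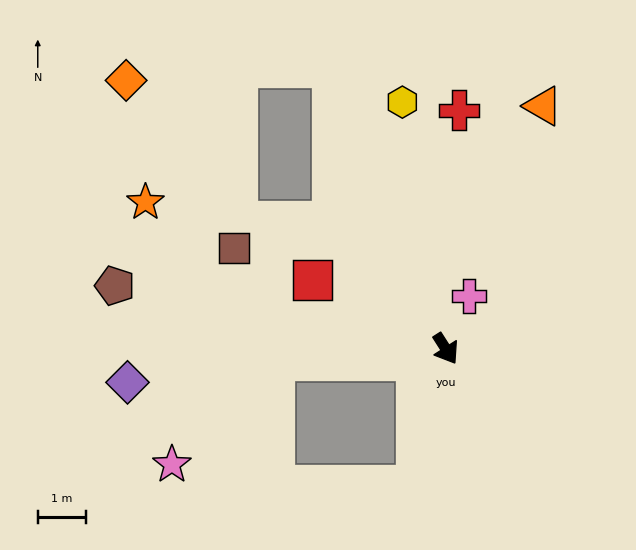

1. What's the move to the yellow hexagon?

turn left 157°, forward 5.2 m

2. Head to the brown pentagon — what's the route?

turn right 133°, forward 7.0 m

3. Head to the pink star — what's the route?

blocked — turn right 119°, forward 3.6 m, then turn left 42°, forward 3.0 m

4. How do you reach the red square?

turn right 150°, forward 3.1 m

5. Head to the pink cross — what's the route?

turn left 124°, forward 1.2 m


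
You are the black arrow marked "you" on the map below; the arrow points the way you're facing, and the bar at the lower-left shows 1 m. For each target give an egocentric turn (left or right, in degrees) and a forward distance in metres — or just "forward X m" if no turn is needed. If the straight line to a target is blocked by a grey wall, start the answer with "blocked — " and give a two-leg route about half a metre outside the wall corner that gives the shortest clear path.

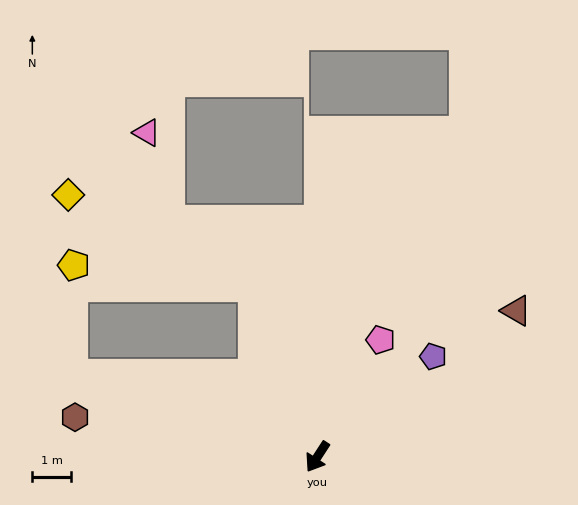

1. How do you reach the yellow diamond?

blocked — turn right 127°, forward 4.7 m, then turn left 44°, forward 5.3 m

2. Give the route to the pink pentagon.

turn right 175°, forward 3.4 m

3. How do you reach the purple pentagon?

turn left 164°, forward 4.0 m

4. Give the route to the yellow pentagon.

blocked — turn right 127°, forward 4.7 m, then turn left 64°, forward 4.7 m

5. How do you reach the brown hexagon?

turn right 66°, forward 6.3 m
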